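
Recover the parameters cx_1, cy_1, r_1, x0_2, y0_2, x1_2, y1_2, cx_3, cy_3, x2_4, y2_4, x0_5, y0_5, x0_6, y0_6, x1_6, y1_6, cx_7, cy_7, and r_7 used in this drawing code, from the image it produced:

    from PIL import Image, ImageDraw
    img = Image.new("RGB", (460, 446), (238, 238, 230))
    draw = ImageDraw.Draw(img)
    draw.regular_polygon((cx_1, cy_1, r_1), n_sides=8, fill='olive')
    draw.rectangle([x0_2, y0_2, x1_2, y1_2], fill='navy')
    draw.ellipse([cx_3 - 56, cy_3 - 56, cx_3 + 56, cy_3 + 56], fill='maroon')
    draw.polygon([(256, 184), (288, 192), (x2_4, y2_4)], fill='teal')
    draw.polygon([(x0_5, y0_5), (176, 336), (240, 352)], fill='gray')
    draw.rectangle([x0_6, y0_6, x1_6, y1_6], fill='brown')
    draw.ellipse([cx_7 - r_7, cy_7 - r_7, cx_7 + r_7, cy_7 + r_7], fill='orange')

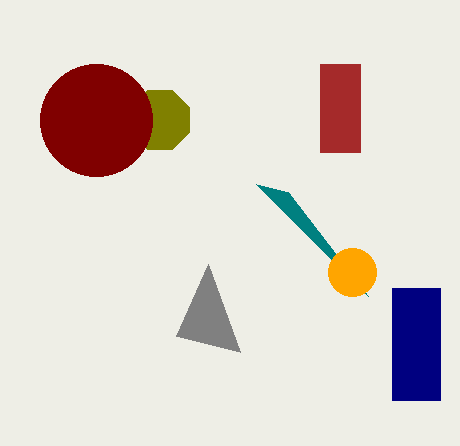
cx_1 = 160
cy_1 = 120
r_1 = 32
x0_2 = 392
y0_2 = 288
x1_2 = 440
y1_2 = 400
cx_3 = 96
cy_3 = 120
x2_4 = 368
y2_4 = 296
x0_5 = 208
y0_5 = 264
x0_6 = 320
y0_6 = 64
x1_6 = 360
y1_6 = 152
cx_7 = 352
cy_7 = 272
r_7 = 24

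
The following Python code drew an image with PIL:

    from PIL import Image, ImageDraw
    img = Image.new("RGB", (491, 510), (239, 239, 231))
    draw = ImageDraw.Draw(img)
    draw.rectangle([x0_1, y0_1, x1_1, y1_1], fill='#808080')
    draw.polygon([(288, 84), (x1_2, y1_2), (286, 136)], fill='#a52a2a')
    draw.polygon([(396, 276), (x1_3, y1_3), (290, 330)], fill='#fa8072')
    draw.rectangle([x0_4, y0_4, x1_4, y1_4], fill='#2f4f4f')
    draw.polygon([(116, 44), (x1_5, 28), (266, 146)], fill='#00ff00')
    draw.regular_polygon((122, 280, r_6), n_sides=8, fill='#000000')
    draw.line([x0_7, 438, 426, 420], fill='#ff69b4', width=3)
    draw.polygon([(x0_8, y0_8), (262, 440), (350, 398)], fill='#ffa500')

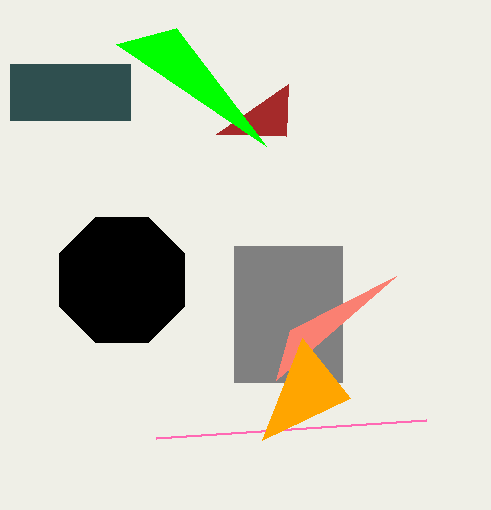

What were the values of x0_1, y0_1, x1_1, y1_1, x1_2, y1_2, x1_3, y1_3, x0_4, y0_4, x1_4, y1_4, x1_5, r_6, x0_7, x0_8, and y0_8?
x0_1 = 234
y0_1 = 246
x1_1 = 342
y1_1 = 382
x1_2 = 216
y1_2 = 134
x1_3 = 276
y1_3 = 380
x0_4 = 10
y0_4 = 64
x1_4 = 130
y1_4 = 120
x1_5 = 176
r_6 = 68
x0_7 = 156
x0_8 = 302
y0_8 = 338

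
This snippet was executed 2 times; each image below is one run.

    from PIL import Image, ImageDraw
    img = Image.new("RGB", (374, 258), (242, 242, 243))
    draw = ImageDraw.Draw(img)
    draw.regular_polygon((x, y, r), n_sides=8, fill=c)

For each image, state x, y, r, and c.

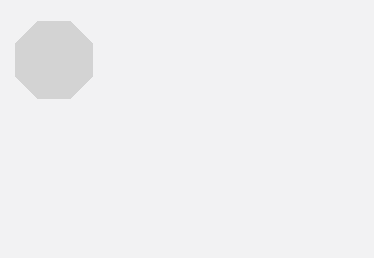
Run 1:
x = 54
y = 60
r = 42
c = 'lightgray'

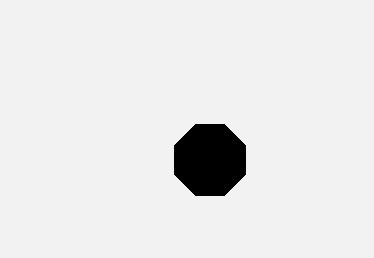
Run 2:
x = 210, y = 160, r = 38, c = 'black'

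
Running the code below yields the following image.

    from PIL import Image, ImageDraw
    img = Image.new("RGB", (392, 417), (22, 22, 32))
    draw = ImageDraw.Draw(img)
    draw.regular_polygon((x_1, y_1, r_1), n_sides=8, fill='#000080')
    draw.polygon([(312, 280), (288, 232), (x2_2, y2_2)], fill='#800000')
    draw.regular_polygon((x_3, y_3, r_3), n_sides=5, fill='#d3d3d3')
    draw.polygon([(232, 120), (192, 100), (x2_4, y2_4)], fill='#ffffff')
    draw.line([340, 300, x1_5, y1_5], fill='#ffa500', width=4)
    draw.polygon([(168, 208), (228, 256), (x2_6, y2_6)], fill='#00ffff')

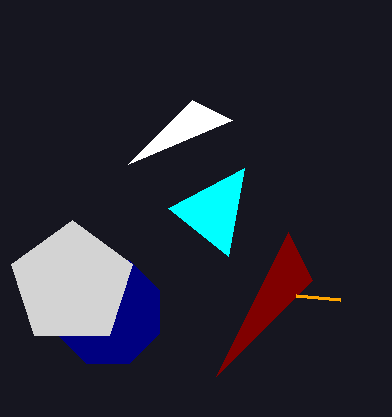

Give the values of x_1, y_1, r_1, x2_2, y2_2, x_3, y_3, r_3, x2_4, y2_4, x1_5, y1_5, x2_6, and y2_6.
x_1 = 108
y_1 = 312
r_1 = 56
x2_2 = 216
y2_2 = 376
x_3 = 72
y_3 = 284
r_3 = 64
x2_4 = 128
y2_4 = 164
x1_5 = 296
y1_5 = 296
x2_6 = 244
y2_6 = 168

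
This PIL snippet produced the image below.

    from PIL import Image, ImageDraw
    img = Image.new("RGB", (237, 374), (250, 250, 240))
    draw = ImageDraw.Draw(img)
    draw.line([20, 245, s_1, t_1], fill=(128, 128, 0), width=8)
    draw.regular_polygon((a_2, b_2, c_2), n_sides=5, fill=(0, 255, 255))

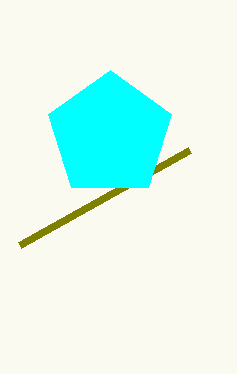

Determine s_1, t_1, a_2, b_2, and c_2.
s_1 = 190; t_1 = 150; a_2 = 110; b_2 = 135; c_2 = 65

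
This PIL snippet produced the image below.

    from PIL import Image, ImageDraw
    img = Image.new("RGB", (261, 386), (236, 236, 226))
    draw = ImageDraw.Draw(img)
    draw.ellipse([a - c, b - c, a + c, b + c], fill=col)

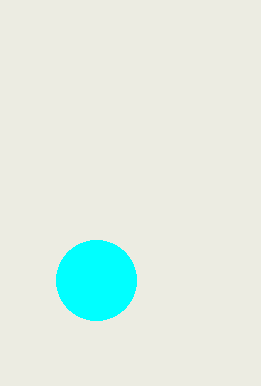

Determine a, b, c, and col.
a = 96, b = 280, c = 40, col = 'cyan'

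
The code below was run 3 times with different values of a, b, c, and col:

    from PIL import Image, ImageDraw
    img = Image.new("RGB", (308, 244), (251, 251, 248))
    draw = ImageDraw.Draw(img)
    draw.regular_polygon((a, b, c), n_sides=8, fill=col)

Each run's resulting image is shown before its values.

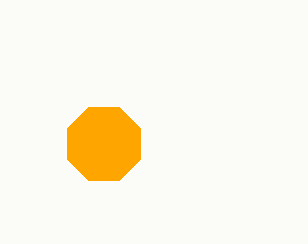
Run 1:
a = 104, b = 144, c = 40, col = 'orange'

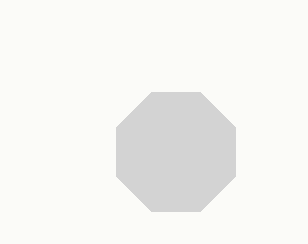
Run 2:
a = 176
b = 152
c = 64
col = 'lightgray'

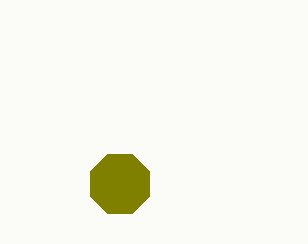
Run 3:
a = 120; b = 184; c = 32; col = 'olive'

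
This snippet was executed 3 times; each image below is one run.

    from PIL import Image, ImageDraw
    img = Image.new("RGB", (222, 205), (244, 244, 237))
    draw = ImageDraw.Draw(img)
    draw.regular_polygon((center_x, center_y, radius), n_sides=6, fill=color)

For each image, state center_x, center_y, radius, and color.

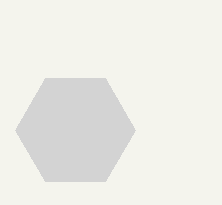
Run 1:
center_x = 75; center_y = 130; radius = 60; color = 'lightgray'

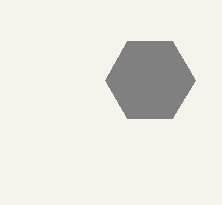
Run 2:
center_x = 150, center_y = 80, radius = 45, color = 'gray'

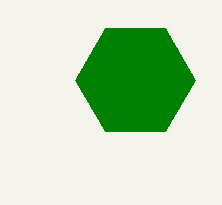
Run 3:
center_x = 135, center_y = 80, radius = 60, color = 'green'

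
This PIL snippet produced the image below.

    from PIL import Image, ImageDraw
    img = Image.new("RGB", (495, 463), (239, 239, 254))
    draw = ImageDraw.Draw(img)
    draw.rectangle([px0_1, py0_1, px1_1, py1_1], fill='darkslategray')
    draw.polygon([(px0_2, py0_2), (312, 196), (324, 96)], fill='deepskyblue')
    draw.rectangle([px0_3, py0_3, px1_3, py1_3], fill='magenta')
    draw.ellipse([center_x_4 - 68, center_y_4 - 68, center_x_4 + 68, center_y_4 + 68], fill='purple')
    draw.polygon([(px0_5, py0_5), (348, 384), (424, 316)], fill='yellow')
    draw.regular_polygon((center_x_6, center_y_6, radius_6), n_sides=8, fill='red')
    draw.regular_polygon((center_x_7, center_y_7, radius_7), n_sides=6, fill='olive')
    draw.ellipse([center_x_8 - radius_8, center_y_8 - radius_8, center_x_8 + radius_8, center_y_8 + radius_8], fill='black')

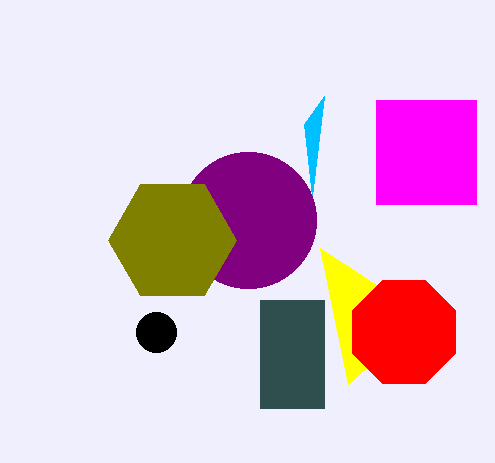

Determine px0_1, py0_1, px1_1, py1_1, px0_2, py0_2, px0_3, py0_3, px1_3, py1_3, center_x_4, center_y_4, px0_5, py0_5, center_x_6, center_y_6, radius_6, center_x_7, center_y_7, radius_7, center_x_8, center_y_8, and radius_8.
px0_1 = 260; py0_1 = 300; px1_1 = 324; py1_1 = 408; px0_2 = 304; py0_2 = 124; px0_3 = 376; py0_3 = 100; px1_3 = 476; py1_3 = 204; center_x_4 = 248; center_y_4 = 220; px0_5 = 320; py0_5 = 248; center_x_6 = 404; center_y_6 = 332; radius_6 = 56; center_x_7 = 172; center_y_7 = 240; radius_7 = 64; center_x_8 = 156; center_y_8 = 332; radius_8 = 20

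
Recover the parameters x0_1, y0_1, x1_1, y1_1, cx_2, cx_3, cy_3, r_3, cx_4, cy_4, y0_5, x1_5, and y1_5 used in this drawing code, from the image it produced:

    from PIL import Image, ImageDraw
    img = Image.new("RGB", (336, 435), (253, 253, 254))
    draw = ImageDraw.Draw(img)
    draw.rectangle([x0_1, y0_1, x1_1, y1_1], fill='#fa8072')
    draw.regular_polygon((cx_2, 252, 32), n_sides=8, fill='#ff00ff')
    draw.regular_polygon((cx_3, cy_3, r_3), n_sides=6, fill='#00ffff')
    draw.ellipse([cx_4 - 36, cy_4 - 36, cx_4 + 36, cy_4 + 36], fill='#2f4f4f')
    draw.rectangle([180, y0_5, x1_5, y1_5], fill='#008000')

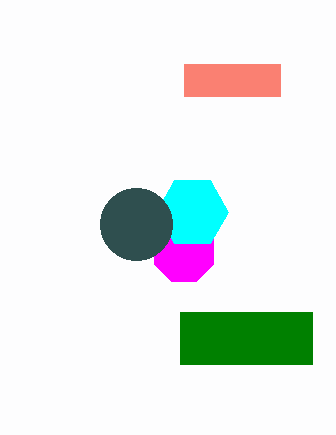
x0_1 = 184; y0_1 = 64; x1_1 = 280; y1_1 = 96; cx_2 = 184; cx_3 = 192; cy_3 = 212; r_3 = 36; cx_4 = 136; cy_4 = 224; y0_5 = 312; x1_5 = 312; y1_5 = 364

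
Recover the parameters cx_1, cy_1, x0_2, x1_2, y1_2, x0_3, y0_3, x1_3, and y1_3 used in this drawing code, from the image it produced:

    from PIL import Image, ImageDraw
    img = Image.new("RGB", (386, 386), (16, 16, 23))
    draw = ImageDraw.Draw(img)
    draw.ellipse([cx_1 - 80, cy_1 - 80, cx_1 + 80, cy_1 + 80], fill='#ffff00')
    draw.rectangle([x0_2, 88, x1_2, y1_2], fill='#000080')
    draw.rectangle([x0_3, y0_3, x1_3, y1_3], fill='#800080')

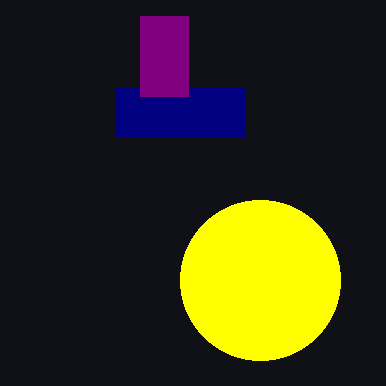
cx_1 = 260; cy_1 = 280; x0_2 = 116; x1_2 = 244; y1_2 = 136; x0_3 = 140; y0_3 = 16; x1_3 = 188; y1_3 = 96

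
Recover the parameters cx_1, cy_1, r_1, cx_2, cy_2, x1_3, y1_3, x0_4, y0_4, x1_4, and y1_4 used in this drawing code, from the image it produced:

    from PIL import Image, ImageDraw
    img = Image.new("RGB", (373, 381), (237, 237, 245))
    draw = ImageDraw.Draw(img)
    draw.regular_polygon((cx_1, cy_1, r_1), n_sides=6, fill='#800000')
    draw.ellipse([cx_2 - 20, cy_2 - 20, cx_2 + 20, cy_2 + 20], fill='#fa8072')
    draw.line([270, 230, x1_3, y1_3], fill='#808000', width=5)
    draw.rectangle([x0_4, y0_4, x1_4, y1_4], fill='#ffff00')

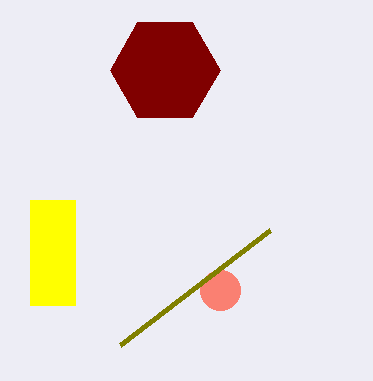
cx_1 = 165; cy_1 = 70; r_1 = 55; cx_2 = 220; cy_2 = 290; x1_3 = 120; y1_3 = 345; x0_4 = 30; y0_4 = 200; x1_4 = 75; y1_4 = 305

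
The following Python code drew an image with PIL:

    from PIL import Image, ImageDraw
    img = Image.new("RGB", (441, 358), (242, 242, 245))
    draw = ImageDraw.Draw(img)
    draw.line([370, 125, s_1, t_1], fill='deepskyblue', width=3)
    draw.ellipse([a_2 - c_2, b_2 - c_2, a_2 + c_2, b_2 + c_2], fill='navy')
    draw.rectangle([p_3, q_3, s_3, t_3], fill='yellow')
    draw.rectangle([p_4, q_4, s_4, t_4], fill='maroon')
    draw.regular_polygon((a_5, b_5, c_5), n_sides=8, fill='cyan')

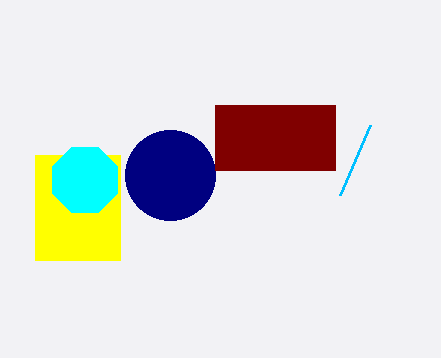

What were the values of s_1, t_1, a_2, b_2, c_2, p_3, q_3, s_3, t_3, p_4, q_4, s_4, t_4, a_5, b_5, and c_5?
s_1 = 340; t_1 = 195; a_2 = 170; b_2 = 175; c_2 = 45; p_3 = 35; q_3 = 155; s_3 = 120; t_3 = 260; p_4 = 215; q_4 = 105; s_4 = 335; t_4 = 170; a_5 = 85; b_5 = 180; c_5 = 35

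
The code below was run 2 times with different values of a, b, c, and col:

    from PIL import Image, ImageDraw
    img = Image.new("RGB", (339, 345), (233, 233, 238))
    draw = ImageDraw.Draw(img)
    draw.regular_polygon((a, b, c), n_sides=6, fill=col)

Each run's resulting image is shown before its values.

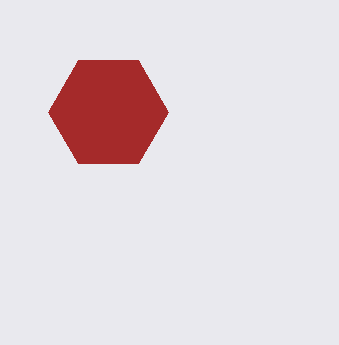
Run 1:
a = 108
b = 112
c = 60
col = 'brown'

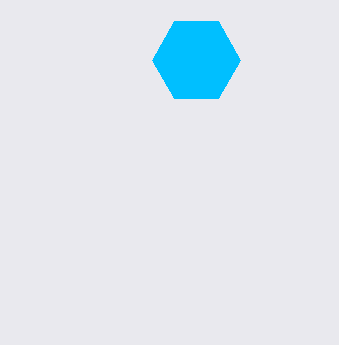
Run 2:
a = 196
b = 60
c = 44
col = 'deepskyblue'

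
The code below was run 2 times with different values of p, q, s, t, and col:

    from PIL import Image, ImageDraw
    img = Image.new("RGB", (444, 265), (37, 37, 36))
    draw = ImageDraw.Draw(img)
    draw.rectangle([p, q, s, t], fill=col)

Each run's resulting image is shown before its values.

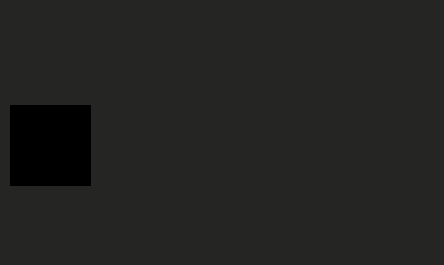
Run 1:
p = 10, q = 105, s = 90, t = 185, col = 'black'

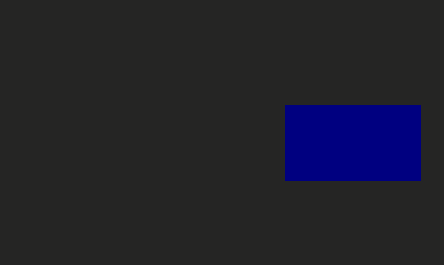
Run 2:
p = 285
q = 105
s = 420
t = 180
col = 'navy'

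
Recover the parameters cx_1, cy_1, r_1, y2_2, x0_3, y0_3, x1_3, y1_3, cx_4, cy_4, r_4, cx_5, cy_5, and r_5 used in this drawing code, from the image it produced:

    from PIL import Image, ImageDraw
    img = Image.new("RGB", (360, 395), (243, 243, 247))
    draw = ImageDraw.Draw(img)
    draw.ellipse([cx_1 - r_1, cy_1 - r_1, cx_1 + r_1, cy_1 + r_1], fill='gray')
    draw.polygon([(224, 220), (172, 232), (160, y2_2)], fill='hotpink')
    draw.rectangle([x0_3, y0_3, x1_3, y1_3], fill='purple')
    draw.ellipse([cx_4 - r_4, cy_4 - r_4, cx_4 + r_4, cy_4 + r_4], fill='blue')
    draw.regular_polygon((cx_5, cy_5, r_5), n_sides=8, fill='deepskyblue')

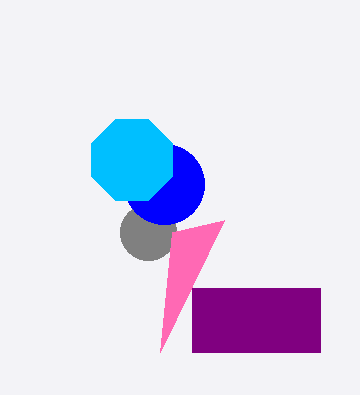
cx_1 = 148; cy_1 = 232; r_1 = 28; y2_2 = 352; x0_3 = 192; y0_3 = 288; x1_3 = 320; y1_3 = 352; cx_4 = 164; cy_4 = 184; r_4 = 40; cx_5 = 132; cy_5 = 160; r_5 = 44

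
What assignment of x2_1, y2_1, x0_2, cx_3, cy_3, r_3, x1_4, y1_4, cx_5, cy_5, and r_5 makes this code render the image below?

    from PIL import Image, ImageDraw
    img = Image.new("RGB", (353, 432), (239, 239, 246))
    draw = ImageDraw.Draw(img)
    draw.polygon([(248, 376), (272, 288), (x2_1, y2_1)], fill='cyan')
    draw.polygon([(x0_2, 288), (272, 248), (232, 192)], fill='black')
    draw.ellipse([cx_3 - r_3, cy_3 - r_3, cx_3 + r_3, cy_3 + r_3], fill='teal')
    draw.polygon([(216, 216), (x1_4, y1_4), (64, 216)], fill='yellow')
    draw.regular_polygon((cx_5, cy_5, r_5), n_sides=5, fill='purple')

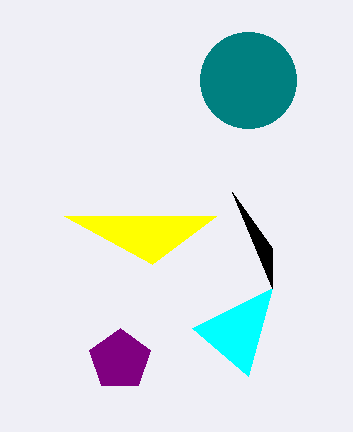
x2_1 = 192; y2_1 = 328; x0_2 = 272; cx_3 = 248; cy_3 = 80; r_3 = 48; x1_4 = 152; y1_4 = 264; cx_5 = 120; cy_5 = 360; r_5 = 32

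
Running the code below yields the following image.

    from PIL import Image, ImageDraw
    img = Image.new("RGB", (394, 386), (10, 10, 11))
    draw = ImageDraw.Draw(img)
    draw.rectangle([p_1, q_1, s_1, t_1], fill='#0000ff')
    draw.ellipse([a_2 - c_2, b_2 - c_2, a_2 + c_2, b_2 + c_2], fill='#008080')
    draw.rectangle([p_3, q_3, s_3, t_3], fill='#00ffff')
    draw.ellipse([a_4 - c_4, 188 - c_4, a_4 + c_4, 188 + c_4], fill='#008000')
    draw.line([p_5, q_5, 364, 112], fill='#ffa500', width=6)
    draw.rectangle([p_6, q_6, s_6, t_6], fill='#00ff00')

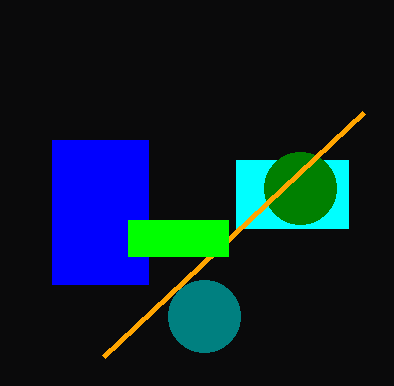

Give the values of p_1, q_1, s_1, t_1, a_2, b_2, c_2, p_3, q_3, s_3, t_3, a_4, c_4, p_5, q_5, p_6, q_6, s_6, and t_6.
p_1 = 52
q_1 = 140
s_1 = 148
t_1 = 284
a_2 = 204
b_2 = 316
c_2 = 36
p_3 = 236
q_3 = 160
s_3 = 348
t_3 = 228
a_4 = 300
c_4 = 36
p_5 = 104
q_5 = 356
p_6 = 128
q_6 = 220
s_6 = 228
t_6 = 256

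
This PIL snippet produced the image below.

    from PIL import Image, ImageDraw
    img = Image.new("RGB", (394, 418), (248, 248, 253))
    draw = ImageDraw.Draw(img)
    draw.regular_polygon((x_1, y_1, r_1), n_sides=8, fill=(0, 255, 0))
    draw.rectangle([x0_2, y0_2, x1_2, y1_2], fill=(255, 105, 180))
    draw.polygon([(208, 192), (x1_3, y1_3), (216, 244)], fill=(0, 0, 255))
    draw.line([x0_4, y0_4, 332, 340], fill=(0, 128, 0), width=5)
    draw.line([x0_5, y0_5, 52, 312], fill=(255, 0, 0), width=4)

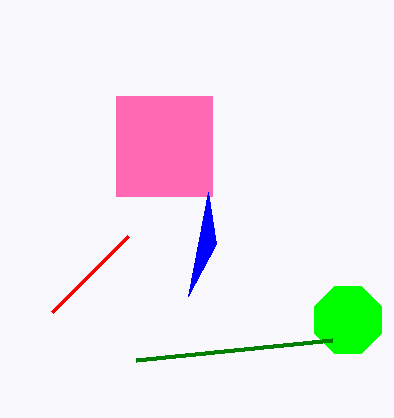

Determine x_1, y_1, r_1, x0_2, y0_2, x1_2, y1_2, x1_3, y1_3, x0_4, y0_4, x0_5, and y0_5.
x_1 = 348
y_1 = 320
r_1 = 36
x0_2 = 116
y0_2 = 96
x1_2 = 212
y1_2 = 196
x1_3 = 188
y1_3 = 296
x0_4 = 136
y0_4 = 360
x0_5 = 128
y0_5 = 236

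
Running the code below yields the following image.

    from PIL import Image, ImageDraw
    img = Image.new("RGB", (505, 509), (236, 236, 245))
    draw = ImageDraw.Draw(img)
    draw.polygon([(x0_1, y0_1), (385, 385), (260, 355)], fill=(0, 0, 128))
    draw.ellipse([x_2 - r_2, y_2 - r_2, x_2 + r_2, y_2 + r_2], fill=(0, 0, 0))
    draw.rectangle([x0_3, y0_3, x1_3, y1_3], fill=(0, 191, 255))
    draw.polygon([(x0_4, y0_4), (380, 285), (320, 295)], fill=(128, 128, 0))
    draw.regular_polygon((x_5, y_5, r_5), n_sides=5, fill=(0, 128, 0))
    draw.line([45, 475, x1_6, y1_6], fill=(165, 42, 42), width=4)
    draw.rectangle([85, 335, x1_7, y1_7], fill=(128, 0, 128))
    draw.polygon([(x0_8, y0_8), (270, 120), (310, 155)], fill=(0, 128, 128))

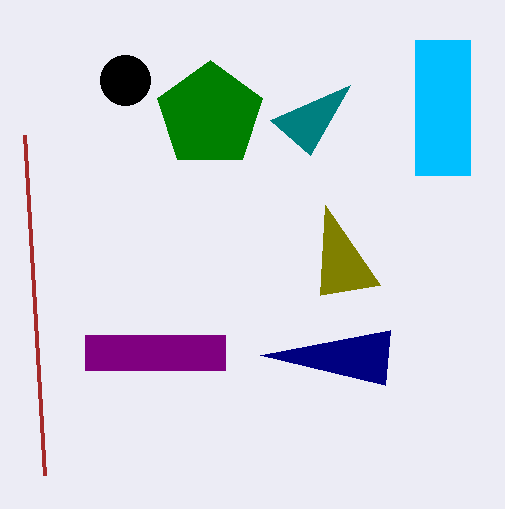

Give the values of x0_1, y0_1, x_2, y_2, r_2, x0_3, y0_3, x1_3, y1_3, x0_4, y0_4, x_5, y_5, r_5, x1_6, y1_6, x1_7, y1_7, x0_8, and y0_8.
x0_1 = 390
y0_1 = 330
x_2 = 125
y_2 = 80
r_2 = 25
x0_3 = 415
y0_3 = 40
x1_3 = 470
y1_3 = 175
x0_4 = 325
y0_4 = 205
x_5 = 210
y_5 = 115
r_5 = 55
x1_6 = 25
y1_6 = 135
x1_7 = 225
y1_7 = 370
x0_8 = 350
y0_8 = 85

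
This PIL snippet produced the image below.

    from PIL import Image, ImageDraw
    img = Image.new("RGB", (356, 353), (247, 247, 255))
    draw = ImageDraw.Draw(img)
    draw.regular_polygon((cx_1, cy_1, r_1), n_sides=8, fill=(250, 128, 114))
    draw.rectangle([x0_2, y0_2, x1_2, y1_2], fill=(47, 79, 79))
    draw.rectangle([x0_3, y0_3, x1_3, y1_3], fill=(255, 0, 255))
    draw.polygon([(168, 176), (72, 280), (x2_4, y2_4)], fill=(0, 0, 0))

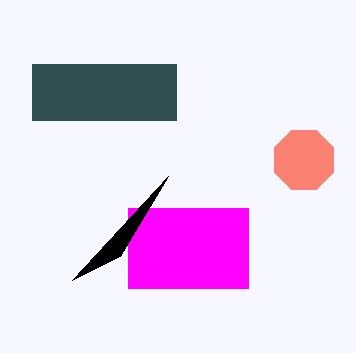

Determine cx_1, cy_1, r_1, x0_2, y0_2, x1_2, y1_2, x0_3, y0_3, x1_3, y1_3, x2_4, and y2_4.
cx_1 = 304
cy_1 = 160
r_1 = 32
x0_2 = 32
y0_2 = 64
x1_2 = 176
y1_2 = 120
x0_3 = 128
y0_3 = 208
x1_3 = 248
y1_3 = 288
x2_4 = 120
y2_4 = 256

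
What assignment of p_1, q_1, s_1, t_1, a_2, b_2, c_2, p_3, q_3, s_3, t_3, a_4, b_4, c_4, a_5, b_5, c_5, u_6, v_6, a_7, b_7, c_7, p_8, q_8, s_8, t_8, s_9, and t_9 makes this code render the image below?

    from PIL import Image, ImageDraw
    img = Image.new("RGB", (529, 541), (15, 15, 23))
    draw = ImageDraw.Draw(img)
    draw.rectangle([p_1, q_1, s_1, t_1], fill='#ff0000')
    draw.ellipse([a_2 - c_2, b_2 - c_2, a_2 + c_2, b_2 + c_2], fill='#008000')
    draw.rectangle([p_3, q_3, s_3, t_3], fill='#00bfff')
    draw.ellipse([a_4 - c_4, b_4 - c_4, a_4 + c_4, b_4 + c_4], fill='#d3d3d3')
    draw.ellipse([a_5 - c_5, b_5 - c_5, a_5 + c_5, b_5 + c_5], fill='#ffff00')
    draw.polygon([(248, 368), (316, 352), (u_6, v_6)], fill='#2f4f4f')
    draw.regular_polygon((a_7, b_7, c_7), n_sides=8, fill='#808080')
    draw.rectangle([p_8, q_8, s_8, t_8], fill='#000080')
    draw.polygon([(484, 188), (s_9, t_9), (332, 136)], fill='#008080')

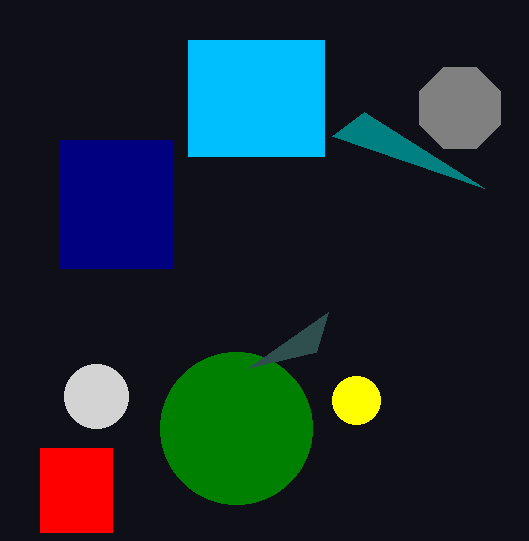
p_1 = 40, q_1 = 448, s_1 = 112, t_1 = 532, a_2 = 236, b_2 = 428, c_2 = 76, p_3 = 188, q_3 = 40, s_3 = 324, t_3 = 156, a_4 = 96, b_4 = 396, c_4 = 32, a_5 = 356, b_5 = 400, c_5 = 24, u_6 = 328, v_6 = 312, a_7 = 460, b_7 = 108, c_7 = 44, p_8 = 60, q_8 = 140, s_8 = 172, t_8 = 268, s_9 = 364, t_9 = 112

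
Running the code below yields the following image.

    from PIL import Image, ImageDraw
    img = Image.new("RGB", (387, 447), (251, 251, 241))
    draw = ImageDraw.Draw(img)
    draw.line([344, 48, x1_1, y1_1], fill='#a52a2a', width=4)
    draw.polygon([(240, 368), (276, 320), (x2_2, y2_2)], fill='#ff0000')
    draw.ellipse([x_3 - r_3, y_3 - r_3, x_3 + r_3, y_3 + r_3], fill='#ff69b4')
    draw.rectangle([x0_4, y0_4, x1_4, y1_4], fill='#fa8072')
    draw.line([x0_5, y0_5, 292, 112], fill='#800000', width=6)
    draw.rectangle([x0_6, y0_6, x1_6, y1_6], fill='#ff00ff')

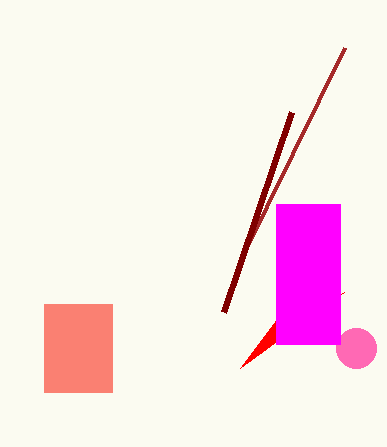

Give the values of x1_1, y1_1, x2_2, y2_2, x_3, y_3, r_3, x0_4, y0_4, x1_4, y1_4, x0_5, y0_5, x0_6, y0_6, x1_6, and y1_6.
x1_1 = 240
y1_1 = 260
x2_2 = 344
y2_2 = 292
x_3 = 356
y_3 = 348
r_3 = 20
x0_4 = 44
y0_4 = 304
x1_4 = 112
y1_4 = 392
x0_5 = 224
y0_5 = 312
x0_6 = 276
y0_6 = 204
x1_6 = 340
y1_6 = 344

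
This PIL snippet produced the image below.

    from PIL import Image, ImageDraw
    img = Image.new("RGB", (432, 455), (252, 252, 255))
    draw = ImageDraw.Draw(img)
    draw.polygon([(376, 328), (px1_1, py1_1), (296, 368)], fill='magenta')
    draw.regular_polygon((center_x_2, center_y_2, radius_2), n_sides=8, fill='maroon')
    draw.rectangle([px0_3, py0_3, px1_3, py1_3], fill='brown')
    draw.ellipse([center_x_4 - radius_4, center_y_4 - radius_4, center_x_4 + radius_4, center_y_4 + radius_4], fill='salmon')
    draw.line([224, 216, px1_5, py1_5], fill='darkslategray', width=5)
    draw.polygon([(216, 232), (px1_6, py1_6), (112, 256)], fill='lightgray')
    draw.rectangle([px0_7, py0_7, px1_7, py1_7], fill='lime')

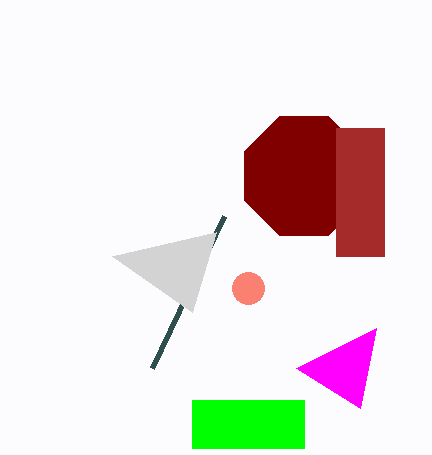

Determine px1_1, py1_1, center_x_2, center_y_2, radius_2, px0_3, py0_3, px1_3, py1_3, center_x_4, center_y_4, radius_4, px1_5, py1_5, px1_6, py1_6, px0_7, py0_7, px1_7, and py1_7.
px1_1 = 360, py1_1 = 408, center_x_2 = 304, center_y_2 = 176, radius_2 = 64, px0_3 = 336, py0_3 = 128, px1_3 = 384, py1_3 = 256, center_x_4 = 248, center_y_4 = 288, radius_4 = 16, px1_5 = 152, py1_5 = 368, px1_6 = 192, py1_6 = 312, px0_7 = 192, py0_7 = 400, px1_7 = 304, py1_7 = 448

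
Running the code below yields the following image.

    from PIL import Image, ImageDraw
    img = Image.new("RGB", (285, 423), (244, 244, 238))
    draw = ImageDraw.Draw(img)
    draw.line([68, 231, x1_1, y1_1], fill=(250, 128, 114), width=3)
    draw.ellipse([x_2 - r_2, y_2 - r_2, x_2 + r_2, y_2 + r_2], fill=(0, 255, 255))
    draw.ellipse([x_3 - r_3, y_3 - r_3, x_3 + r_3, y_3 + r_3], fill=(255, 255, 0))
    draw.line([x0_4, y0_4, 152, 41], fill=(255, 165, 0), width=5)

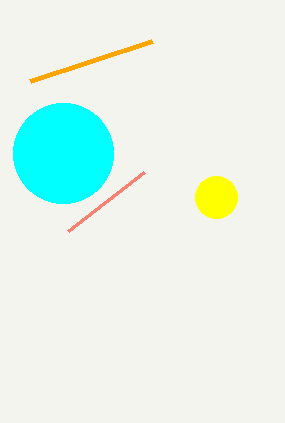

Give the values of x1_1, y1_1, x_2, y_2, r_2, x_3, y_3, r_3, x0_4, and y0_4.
x1_1 = 144, y1_1 = 172, x_2 = 63, y_2 = 153, r_2 = 50, x_3 = 216, y_3 = 197, r_3 = 21, x0_4 = 30, y0_4 = 81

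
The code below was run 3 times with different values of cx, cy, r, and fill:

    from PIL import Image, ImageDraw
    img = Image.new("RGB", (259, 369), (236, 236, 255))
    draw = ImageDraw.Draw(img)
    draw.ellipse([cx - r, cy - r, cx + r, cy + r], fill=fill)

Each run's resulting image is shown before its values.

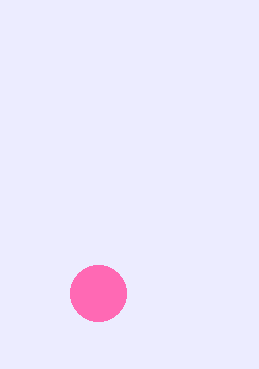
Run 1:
cx = 98, cy = 293, r = 28, fill = 'hotpink'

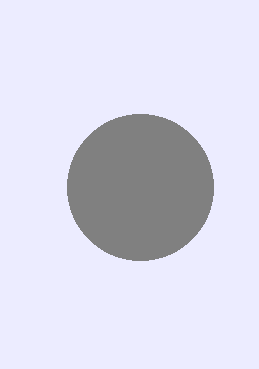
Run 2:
cx = 140
cy = 187
r = 73
fill = 'gray'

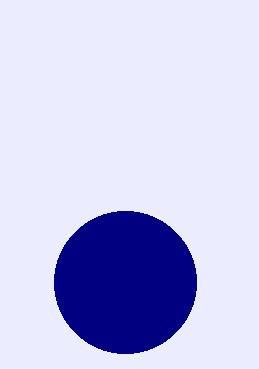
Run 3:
cx = 125; cy = 282; r = 71; fill = 'navy'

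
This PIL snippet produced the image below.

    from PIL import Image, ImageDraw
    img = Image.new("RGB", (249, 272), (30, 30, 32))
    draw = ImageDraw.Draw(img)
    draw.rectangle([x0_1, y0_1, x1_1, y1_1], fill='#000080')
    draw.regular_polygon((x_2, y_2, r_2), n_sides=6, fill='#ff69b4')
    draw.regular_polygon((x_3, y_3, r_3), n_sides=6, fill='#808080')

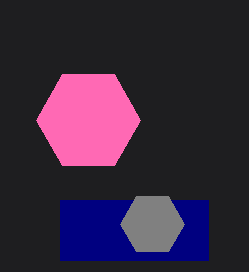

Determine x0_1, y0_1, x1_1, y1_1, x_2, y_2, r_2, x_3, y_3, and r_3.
x0_1 = 60, y0_1 = 200, x1_1 = 208, y1_1 = 260, x_2 = 88, y_2 = 120, r_2 = 52, x_3 = 152, y_3 = 224, r_3 = 32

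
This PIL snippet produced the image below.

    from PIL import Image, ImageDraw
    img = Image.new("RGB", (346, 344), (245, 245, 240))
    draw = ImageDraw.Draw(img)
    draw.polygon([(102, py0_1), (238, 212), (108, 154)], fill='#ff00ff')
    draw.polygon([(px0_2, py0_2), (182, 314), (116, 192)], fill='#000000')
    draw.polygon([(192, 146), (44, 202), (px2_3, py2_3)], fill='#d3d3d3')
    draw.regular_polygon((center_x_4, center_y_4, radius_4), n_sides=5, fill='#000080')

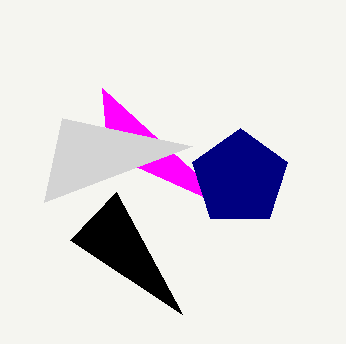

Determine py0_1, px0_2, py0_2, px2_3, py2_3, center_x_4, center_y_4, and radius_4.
py0_1 = 88
px0_2 = 70
py0_2 = 240
px2_3 = 62
py2_3 = 118
center_x_4 = 240
center_y_4 = 178
radius_4 = 50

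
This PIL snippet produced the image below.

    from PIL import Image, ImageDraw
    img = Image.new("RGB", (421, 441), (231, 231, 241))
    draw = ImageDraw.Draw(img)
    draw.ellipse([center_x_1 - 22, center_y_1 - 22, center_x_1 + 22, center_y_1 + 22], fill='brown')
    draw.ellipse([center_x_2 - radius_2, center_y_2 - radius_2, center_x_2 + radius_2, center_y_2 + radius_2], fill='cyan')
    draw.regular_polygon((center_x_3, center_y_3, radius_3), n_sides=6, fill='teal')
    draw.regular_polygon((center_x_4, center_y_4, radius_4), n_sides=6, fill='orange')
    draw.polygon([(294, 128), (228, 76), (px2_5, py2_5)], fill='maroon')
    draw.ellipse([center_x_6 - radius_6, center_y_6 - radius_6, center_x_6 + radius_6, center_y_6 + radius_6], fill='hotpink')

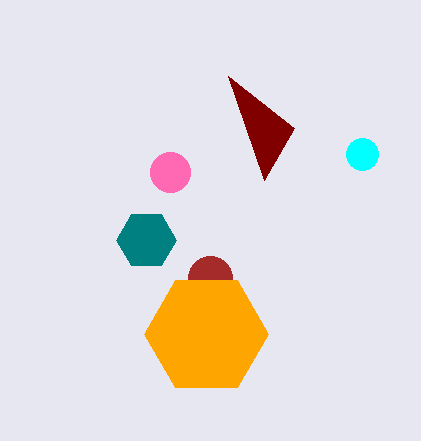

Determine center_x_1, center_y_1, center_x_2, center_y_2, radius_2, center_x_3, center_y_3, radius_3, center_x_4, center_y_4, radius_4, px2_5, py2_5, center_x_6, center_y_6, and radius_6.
center_x_1 = 210; center_y_1 = 278; center_x_2 = 362; center_y_2 = 154; radius_2 = 16; center_x_3 = 146; center_y_3 = 240; radius_3 = 30; center_x_4 = 206; center_y_4 = 334; radius_4 = 62; px2_5 = 264; py2_5 = 180; center_x_6 = 170; center_y_6 = 172; radius_6 = 20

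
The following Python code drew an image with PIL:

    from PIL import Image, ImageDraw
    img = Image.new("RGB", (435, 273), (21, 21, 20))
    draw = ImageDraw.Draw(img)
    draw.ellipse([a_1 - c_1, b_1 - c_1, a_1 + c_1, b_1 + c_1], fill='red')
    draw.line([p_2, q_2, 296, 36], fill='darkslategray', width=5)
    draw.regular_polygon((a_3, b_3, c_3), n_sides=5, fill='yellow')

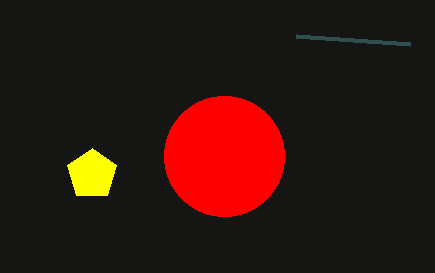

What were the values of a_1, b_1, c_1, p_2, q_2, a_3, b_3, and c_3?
a_1 = 224; b_1 = 156; c_1 = 60; p_2 = 410; q_2 = 44; a_3 = 92; b_3 = 174; c_3 = 26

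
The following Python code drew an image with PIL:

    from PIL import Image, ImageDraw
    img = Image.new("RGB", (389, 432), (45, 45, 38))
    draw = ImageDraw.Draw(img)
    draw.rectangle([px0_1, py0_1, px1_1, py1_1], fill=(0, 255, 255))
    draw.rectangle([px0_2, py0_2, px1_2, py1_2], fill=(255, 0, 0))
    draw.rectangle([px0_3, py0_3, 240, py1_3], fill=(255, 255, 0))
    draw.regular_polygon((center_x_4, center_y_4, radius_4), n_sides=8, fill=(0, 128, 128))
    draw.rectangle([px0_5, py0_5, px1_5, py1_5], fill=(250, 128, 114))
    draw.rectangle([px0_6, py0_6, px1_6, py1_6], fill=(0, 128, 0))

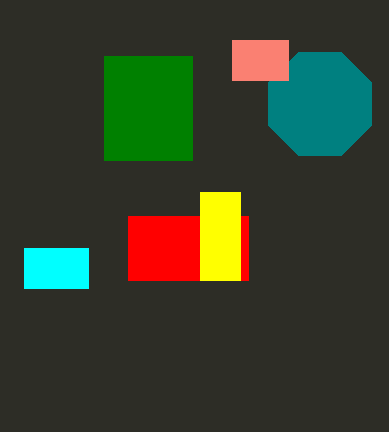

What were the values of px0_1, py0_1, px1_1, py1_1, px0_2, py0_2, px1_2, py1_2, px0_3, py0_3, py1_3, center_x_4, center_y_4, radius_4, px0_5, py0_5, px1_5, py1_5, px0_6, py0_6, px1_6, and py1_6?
px0_1 = 24
py0_1 = 248
px1_1 = 88
py1_1 = 288
px0_2 = 128
py0_2 = 216
px1_2 = 248
py1_2 = 280
px0_3 = 200
py0_3 = 192
py1_3 = 280
center_x_4 = 320
center_y_4 = 104
radius_4 = 56
px0_5 = 232
py0_5 = 40
px1_5 = 288
py1_5 = 80
px0_6 = 104
py0_6 = 56
px1_6 = 192
py1_6 = 160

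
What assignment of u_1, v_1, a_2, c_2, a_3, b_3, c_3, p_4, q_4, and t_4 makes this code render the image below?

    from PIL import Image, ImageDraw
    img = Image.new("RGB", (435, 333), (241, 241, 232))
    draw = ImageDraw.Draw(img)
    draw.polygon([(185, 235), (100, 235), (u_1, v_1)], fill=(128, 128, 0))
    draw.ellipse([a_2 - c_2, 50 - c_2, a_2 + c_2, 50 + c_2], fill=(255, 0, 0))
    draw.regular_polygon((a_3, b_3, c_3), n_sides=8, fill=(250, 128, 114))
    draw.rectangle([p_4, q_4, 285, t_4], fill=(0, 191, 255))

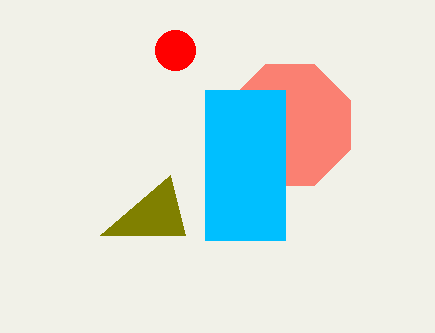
u_1 = 170, v_1 = 175, a_2 = 175, c_2 = 20, a_3 = 290, b_3 = 125, c_3 = 65, p_4 = 205, q_4 = 90, t_4 = 240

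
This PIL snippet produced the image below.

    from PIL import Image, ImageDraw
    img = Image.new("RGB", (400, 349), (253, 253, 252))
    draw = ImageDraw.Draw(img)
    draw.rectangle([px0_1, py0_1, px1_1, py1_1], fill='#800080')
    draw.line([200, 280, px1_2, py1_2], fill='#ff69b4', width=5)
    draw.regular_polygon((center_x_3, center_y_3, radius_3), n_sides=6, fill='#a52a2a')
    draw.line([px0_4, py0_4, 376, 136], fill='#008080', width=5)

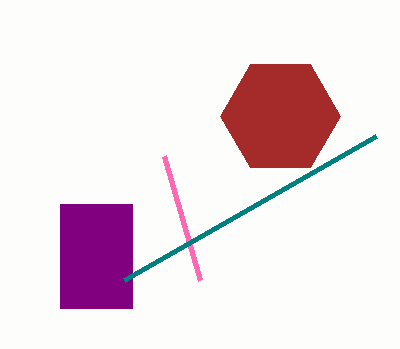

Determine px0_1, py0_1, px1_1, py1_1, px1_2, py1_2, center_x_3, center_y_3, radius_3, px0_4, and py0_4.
px0_1 = 60; py0_1 = 204; px1_1 = 132; py1_1 = 308; px1_2 = 164; py1_2 = 156; center_x_3 = 280; center_y_3 = 116; radius_3 = 60; px0_4 = 124; py0_4 = 280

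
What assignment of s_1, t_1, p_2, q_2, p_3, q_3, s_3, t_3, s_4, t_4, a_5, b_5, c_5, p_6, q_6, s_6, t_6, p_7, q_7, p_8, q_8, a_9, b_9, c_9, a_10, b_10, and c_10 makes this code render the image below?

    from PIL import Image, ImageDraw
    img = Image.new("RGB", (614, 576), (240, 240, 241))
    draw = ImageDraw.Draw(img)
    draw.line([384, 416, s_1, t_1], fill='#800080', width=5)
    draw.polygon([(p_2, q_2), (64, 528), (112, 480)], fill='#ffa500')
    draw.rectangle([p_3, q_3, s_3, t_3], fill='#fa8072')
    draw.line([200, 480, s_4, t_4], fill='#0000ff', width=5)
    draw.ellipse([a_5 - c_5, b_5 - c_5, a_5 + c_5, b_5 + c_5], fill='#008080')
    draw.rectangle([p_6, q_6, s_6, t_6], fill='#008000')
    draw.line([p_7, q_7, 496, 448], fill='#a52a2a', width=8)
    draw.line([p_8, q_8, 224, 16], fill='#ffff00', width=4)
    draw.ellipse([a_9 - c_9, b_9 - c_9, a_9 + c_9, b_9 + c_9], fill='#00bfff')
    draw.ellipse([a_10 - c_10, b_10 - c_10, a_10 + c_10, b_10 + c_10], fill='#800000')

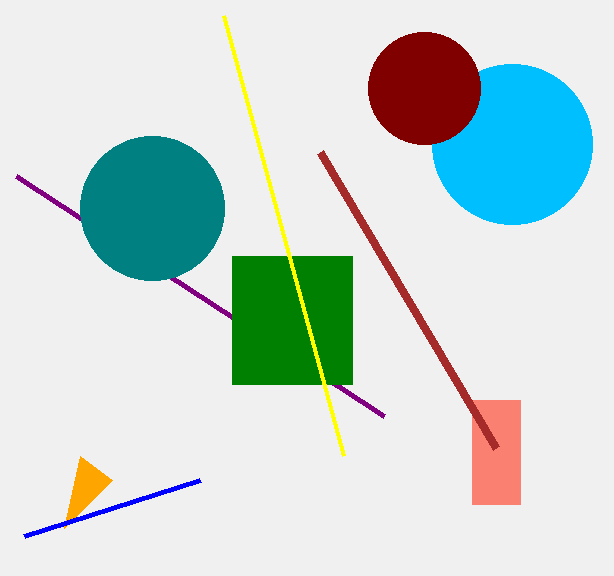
s_1 = 16; t_1 = 176; p_2 = 80; q_2 = 456; p_3 = 472; q_3 = 400; s_3 = 520; t_3 = 504; s_4 = 24; t_4 = 536; a_5 = 152; b_5 = 208; c_5 = 72; p_6 = 232; q_6 = 256; s_6 = 352; t_6 = 384; p_7 = 320; q_7 = 152; p_8 = 344; q_8 = 456; a_9 = 512; b_9 = 144; c_9 = 80; a_10 = 424; b_10 = 88; c_10 = 56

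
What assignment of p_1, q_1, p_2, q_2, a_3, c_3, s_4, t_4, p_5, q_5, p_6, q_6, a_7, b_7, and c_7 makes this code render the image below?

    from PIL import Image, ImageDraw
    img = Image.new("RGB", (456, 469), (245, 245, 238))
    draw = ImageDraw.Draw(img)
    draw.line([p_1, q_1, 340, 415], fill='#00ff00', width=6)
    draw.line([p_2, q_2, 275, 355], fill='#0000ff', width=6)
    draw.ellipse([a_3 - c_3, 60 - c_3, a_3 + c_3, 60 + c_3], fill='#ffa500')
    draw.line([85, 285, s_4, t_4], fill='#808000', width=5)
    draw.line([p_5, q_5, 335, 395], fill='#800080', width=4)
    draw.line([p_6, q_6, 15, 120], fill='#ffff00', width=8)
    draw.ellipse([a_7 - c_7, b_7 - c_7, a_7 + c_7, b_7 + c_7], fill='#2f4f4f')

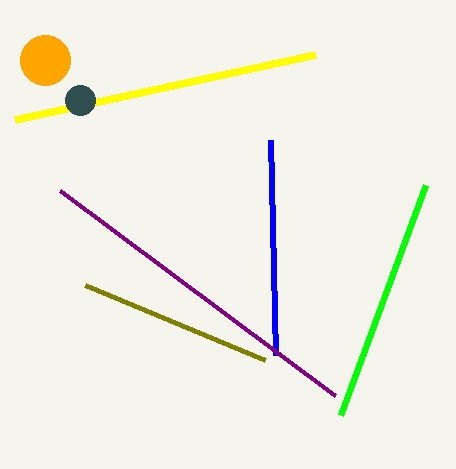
p_1 = 425
q_1 = 185
p_2 = 270
q_2 = 140
a_3 = 45
c_3 = 25
s_4 = 265
t_4 = 360
p_5 = 60
q_5 = 190
p_6 = 315
q_6 = 55
a_7 = 80
b_7 = 100
c_7 = 15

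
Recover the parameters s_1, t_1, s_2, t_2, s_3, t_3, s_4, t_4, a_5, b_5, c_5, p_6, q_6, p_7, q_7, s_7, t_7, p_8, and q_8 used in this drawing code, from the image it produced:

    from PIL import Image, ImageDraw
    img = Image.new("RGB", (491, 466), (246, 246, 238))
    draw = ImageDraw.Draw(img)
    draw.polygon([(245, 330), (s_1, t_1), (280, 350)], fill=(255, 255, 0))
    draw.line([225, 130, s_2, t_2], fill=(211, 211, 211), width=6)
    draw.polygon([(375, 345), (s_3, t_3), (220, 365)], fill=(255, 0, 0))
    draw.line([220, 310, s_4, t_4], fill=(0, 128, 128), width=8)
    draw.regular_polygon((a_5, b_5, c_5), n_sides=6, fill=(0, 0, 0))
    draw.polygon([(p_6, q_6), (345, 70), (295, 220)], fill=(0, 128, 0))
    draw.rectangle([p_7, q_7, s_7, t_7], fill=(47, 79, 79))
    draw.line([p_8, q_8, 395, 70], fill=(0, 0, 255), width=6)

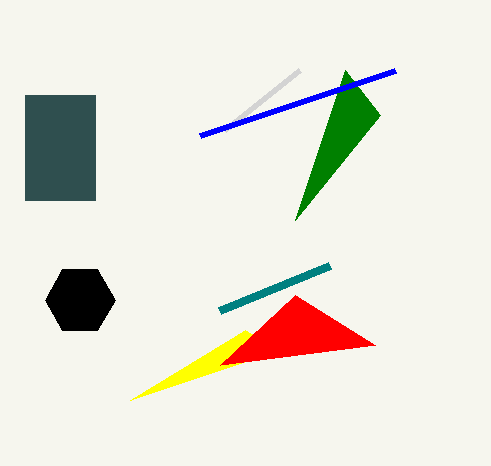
s_1 = 130
t_1 = 400
s_2 = 300
t_2 = 70
s_3 = 295
t_3 = 295
s_4 = 330
t_4 = 265
a_5 = 80
b_5 = 300
c_5 = 35
p_6 = 380
q_6 = 115
p_7 = 25
q_7 = 95
s_7 = 95
t_7 = 200
p_8 = 200
q_8 = 135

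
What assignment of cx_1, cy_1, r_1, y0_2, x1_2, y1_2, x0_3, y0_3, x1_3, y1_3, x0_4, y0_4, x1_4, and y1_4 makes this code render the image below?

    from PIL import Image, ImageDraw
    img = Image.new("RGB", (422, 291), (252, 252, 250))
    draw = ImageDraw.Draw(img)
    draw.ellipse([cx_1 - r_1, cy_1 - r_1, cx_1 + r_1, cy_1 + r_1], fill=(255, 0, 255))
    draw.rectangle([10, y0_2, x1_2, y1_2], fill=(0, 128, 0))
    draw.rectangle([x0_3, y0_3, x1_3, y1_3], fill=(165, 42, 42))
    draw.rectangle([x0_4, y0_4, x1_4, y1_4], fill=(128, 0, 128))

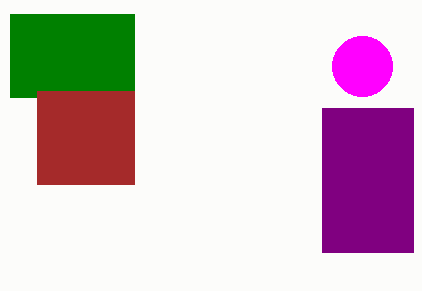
cx_1 = 362
cy_1 = 66
r_1 = 30
y0_2 = 14
x1_2 = 134
y1_2 = 97
x0_3 = 37
y0_3 = 91
x1_3 = 134
y1_3 = 184
x0_4 = 322
y0_4 = 108
x1_4 = 413
y1_4 = 252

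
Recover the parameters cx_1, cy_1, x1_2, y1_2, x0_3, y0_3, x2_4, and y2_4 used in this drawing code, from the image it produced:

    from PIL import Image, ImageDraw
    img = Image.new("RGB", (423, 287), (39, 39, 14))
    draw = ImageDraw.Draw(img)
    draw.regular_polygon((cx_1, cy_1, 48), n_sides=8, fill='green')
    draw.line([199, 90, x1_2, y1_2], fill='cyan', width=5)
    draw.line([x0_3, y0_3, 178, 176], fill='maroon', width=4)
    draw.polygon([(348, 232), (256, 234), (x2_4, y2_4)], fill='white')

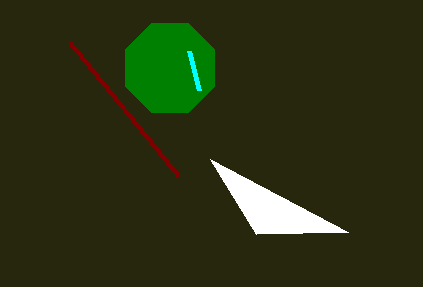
cx_1 = 170, cy_1 = 68, x1_2 = 189, y1_2 = 51, x0_3 = 69, y0_3 = 42, x2_4 = 210, y2_4 = 159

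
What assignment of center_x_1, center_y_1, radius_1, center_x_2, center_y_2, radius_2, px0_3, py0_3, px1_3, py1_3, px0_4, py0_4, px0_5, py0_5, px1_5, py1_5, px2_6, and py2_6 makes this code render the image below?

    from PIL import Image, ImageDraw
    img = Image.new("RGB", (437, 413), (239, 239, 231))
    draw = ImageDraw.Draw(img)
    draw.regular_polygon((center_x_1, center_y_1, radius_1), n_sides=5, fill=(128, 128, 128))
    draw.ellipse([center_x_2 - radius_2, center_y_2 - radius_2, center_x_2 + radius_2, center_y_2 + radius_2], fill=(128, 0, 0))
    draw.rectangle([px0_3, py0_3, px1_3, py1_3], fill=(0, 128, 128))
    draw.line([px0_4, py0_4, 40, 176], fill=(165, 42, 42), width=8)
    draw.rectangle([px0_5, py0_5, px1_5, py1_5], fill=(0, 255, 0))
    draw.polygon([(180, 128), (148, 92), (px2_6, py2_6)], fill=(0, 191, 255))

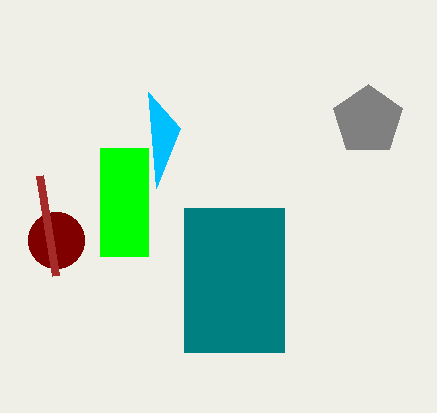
center_x_1 = 368, center_y_1 = 120, radius_1 = 36, center_x_2 = 56, center_y_2 = 240, radius_2 = 28, px0_3 = 184, py0_3 = 208, px1_3 = 284, py1_3 = 352, px0_4 = 56, py0_4 = 276, px0_5 = 100, py0_5 = 148, px1_5 = 148, py1_5 = 256, px2_6 = 156, py2_6 = 188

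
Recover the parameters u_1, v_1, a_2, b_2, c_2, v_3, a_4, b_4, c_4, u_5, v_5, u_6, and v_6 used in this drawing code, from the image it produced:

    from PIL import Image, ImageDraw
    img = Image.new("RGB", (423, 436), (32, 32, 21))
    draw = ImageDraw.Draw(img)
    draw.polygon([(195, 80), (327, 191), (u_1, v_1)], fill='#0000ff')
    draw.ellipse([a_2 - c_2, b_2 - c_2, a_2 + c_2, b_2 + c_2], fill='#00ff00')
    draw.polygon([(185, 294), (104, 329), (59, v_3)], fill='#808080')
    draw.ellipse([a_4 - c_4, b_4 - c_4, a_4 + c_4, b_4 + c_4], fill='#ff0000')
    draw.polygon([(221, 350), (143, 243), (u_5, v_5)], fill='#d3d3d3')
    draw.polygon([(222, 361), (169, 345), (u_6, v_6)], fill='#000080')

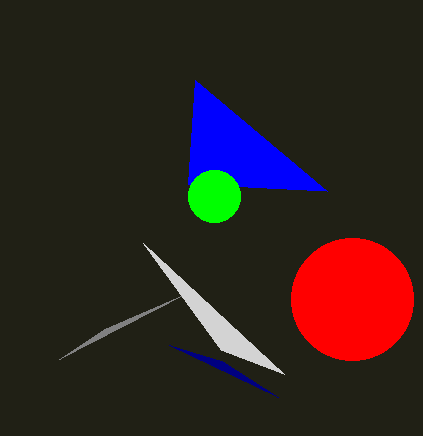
u_1 = 188, v_1 = 184, a_2 = 214, b_2 = 196, c_2 = 26, v_3 = 359, a_4 = 352, b_4 = 299, c_4 = 61, u_5 = 284, v_5 = 374, u_6 = 278, v_6 = 397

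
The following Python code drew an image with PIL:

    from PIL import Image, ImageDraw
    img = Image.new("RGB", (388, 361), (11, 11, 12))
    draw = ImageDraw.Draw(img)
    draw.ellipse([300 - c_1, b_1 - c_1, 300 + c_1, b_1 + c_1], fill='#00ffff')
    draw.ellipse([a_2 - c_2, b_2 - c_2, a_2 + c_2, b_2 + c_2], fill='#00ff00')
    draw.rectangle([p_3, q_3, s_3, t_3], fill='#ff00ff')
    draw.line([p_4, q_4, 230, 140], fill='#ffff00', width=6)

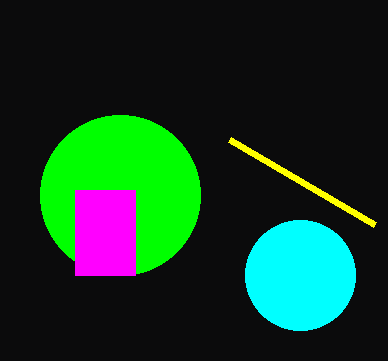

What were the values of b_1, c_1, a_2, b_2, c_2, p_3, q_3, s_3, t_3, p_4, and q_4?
b_1 = 275
c_1 = 55
a_2 = 120
b_2 = 195
c_2 = 80
p_3 = 75
q_3 = 190
s_3 = 135
t_3 = 275
p_4 = 375
q_4 = 225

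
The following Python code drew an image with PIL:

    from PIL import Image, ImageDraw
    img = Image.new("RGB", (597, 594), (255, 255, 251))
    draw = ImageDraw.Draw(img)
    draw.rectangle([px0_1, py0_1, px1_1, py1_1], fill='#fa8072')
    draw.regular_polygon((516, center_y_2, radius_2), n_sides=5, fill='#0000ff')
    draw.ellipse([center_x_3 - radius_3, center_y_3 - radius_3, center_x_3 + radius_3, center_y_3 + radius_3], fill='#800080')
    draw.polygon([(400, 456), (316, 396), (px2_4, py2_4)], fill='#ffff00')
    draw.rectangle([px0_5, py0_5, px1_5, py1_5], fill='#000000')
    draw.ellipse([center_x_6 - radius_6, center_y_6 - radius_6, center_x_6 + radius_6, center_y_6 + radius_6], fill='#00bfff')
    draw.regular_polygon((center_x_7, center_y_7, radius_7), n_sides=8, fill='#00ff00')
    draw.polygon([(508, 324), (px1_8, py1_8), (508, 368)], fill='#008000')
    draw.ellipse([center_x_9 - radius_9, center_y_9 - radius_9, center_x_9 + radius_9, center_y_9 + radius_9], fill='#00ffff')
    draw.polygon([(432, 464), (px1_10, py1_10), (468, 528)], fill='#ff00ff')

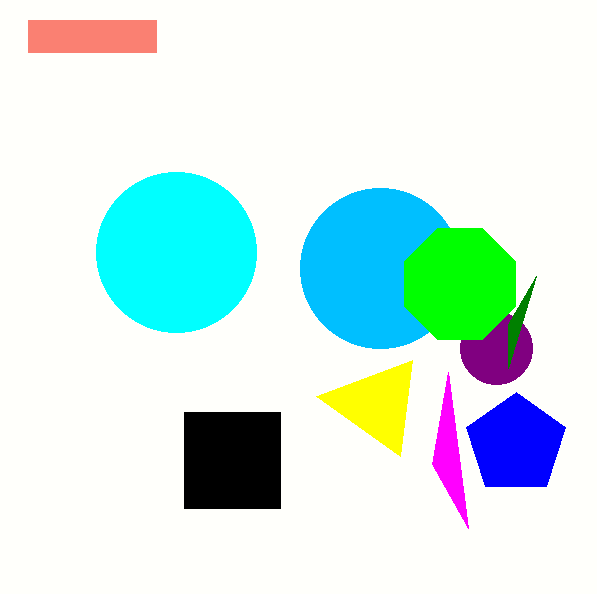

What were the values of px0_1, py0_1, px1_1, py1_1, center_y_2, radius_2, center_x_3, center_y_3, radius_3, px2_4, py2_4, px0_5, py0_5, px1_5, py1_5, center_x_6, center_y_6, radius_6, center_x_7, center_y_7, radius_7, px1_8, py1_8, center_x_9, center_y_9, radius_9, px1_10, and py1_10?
px0_1 = 28, py0_1 = 20, px1_1 = 156, py1_1 = 52, center_y_2 = 444, radius_2 = 52, center_x_3 = 496, center_y_3 = 348, radius_3 = 36, px2_4 = 412, py2_4 = 360, px0_5 = 184, py0_5 = 412, px1_5 = 280, py1_5 = 508, center_x_6 = 380, center_y_6 = 268, radius_6 = 80, center_x_7 = 460, center_y_7 = 284, radius_7 = 60, px1_8 = 536, py1_8 = 276, center_x_9 = 176, center_y_9 = 252, radius_9 = 80, px1_10 = 448, py1_10 = 372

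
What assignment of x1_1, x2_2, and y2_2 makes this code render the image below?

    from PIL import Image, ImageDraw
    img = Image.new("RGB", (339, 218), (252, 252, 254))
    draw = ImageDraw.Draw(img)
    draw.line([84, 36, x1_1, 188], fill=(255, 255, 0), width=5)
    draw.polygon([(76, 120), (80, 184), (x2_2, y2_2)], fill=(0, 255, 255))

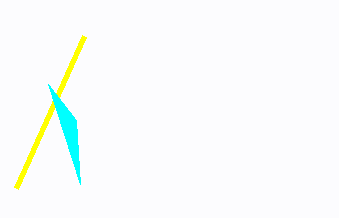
x1_1 = 16, x2_2 = 48, y2_2 = 84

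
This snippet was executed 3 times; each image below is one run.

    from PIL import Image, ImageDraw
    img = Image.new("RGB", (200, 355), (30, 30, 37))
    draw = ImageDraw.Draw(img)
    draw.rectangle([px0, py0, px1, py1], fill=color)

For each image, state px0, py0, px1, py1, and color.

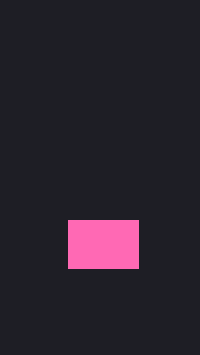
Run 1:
px0 = 68, py0 = 220, px1 = 138, py1 = 268, color = 'hotpink'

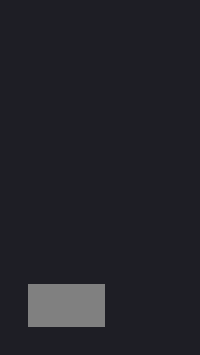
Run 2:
px0 = 28; py0 = 284; px1 = 104; py1 = 326; color = 'gray'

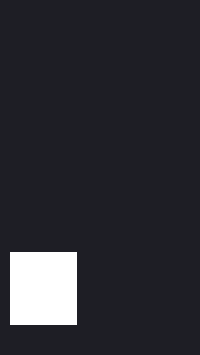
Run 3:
px0 = 10, py0 = 252, px1 = 76, py1 = 324, color = 'white'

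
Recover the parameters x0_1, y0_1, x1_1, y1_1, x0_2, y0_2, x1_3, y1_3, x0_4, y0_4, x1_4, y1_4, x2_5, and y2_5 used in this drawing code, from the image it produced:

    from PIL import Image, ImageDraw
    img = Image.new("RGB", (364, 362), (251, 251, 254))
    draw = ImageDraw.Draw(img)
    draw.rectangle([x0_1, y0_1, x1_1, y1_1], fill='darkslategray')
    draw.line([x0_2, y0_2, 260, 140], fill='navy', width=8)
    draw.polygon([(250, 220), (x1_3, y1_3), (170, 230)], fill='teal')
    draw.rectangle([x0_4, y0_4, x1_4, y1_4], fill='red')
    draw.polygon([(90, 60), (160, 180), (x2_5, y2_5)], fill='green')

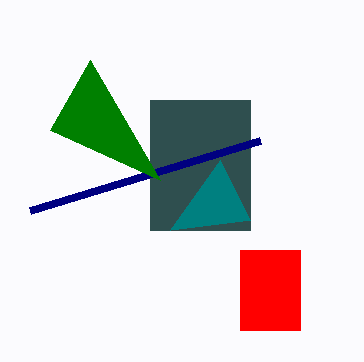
x0_1 = 150
y0_1 = 100
x1_1 = 250
y1_1 = 230
x0_2 = 30
y0_2 = 210
x1_3 = 220
y1_3 = 160
x0_4 = 240
y0_4 = 250
x1_4 = 300
y1_4 = 330
x2_5 = 50
y2_5 = 130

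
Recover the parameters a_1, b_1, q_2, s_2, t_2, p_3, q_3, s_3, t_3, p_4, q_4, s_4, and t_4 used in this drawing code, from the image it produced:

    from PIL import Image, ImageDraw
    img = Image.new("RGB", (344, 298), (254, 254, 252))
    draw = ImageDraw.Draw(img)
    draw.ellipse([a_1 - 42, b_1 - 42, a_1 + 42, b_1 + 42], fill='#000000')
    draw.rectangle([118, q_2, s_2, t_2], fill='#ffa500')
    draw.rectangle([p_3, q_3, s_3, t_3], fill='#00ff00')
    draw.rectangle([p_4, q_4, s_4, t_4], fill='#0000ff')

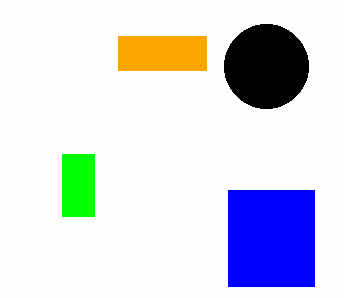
a_1 = 266, b_1 = 66, q_2 = 36, s_2 = 206, t_2 = 70, p_3 = 62, q_3 = 154, s_3 = 94, t_3 = 216, p_4 = 228, q_4 = 190, s_4 = 314, t_4 = 286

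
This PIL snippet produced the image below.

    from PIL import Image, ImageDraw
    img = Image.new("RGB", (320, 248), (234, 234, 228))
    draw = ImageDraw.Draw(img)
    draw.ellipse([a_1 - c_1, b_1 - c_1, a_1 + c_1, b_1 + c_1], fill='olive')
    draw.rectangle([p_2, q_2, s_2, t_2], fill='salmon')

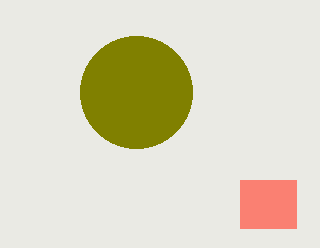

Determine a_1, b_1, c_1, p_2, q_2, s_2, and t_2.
a_1 = 136
b_1 = 92
c_1 = 56
p_2 = 240
q_2 = 180
s_2 = 296
t_2 = 228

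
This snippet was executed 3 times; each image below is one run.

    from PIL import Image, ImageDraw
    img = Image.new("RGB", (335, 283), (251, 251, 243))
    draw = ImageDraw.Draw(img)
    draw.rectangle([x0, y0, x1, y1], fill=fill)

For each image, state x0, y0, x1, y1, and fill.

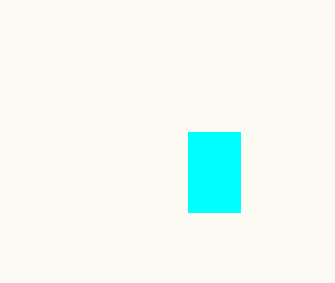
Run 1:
x0 = 188, y0 = 132, x1 = 240, y1 = 212, fill = 'cyan'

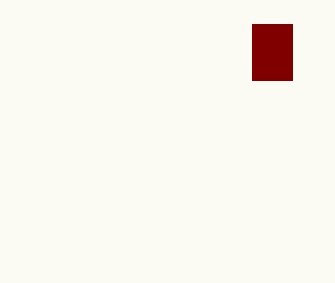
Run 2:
x0 = 252
y0 = 24
x1 = 292
y1 = 80
fill = 'maroon'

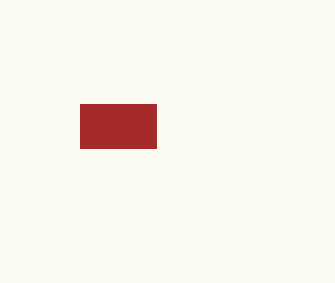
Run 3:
x0 = 80, y0 = 104, x1 = 156, y1 = 148, fill = 'brown'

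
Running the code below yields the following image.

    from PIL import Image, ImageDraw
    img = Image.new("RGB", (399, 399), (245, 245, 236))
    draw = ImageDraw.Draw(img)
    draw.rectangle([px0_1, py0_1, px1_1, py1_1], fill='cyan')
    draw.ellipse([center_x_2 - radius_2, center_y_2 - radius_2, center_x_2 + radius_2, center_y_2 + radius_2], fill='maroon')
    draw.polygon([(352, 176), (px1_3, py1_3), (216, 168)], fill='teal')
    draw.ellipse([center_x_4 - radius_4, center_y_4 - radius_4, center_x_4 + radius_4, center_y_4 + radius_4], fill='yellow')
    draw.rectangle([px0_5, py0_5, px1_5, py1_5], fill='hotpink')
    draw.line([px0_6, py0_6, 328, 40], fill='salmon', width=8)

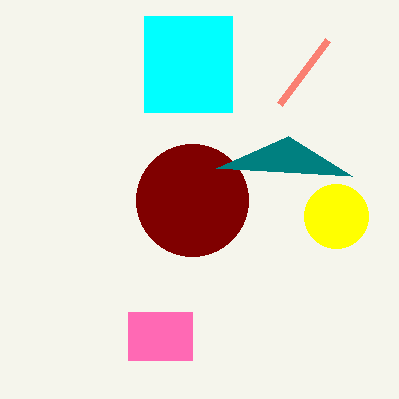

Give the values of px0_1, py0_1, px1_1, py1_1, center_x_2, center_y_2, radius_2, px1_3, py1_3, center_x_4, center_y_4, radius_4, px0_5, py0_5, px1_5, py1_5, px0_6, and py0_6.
px0_1 = 144; py0_1 = 16; px1_1 = 232; py1_1 = 112; center_x_2 = 192; center_y_2 = 200; radius_2 = 56; px1_3 = 288; py1_3 = 136; center_x_4 = 336; center_y_4 = 216; radius_4 = 32; px0_5 = 128; py0_5 = 312; px1_5 = 192; py1_5 = 360; px0_6 = 280; py0_6 = 104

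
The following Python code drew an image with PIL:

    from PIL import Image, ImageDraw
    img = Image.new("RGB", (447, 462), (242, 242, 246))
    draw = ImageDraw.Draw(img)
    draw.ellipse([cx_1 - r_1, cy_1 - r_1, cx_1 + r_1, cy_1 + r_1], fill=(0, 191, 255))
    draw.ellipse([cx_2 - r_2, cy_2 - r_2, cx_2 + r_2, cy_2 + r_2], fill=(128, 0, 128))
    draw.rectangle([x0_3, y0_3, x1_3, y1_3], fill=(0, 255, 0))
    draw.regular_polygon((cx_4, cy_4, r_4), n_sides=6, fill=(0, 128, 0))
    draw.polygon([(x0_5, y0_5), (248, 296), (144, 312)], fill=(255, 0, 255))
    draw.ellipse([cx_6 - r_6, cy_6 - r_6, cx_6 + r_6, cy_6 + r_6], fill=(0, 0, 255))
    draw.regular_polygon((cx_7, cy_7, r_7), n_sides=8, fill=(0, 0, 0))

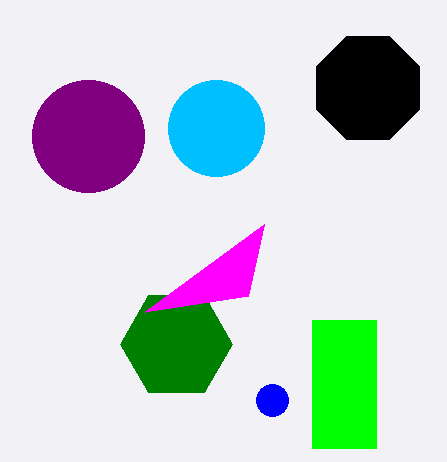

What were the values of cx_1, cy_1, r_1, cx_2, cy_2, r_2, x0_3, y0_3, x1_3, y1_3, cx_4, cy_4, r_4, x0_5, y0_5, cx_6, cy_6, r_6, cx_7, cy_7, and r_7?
cx_1 = 216
cy_1 = 128
r_1 = 48
cx_2 = 88
cy_2 = 136
r_2 = 56
x0_3 = 312
y0_3 = 320
x1_3 = 376
y1_3 = 448
cx_4 = 176
cy_4 = 344
r_4 = 56
x0_5 = 264
y0_5 = 224
cx_6 = 272
cy_6 = 400
r_6 = 16
cx_7 = 368
cy_7 = 88
r_7 = 56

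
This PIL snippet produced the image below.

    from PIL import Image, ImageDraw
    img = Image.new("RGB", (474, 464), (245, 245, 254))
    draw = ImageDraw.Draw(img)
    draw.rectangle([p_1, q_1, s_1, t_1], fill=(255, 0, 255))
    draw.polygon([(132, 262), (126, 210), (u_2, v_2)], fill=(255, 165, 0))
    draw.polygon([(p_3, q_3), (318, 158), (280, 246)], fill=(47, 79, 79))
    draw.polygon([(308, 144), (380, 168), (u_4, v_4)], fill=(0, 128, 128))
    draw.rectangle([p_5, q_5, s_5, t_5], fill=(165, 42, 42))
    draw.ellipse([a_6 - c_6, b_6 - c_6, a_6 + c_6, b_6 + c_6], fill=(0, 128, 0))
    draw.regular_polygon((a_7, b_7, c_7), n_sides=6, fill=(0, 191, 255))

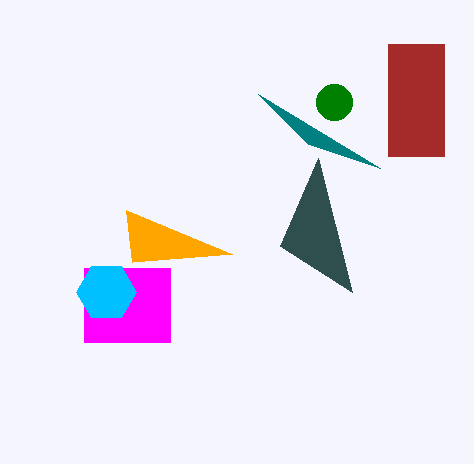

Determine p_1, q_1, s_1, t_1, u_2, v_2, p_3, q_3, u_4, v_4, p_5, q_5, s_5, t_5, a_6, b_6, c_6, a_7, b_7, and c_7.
p_1 = 84; q_1 = 268; s_1 = 170; t_1 = 342; u_2 = 232; v_2 = 254; p_3 = 352; q_3 = 292; u_4 = 258; v_4 = 94; p_5 = 388; q_5 = 44; s_5 = 444; t_5 = 156; a_6 = 334; b_6 = 102; c_6 = 18; a_7 = 106; b_7 = 292; c_7 = 30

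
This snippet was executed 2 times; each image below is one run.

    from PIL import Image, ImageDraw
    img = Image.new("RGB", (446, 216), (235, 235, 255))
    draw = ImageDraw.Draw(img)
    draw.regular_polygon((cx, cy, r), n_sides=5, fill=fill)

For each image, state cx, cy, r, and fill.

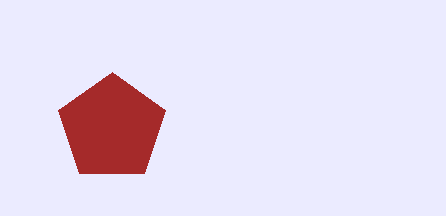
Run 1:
cx = 112
cy = 128
r = 56
fill = 'brown'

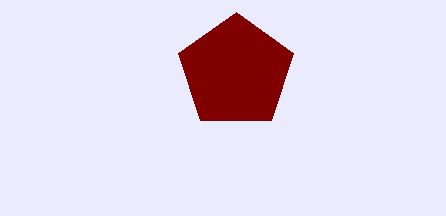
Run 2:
cx = 236; cy = 72; r = 60; fill = 'maroon'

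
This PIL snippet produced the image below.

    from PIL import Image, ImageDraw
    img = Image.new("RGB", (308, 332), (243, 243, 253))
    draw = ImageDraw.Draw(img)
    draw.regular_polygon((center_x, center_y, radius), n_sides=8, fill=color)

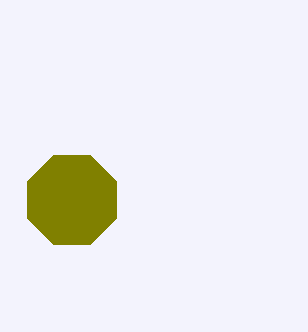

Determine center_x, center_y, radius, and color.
center_x = 72; center_y = 200; radius = 48; color = 'olive'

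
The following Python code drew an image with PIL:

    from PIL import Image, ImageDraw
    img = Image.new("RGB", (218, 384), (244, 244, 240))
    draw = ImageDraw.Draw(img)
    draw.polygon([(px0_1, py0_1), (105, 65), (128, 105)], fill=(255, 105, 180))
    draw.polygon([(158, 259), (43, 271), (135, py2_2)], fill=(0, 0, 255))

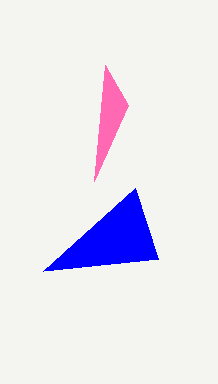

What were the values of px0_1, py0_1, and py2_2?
px0_1 = 94; py0_1 = 181; py2_2 = 188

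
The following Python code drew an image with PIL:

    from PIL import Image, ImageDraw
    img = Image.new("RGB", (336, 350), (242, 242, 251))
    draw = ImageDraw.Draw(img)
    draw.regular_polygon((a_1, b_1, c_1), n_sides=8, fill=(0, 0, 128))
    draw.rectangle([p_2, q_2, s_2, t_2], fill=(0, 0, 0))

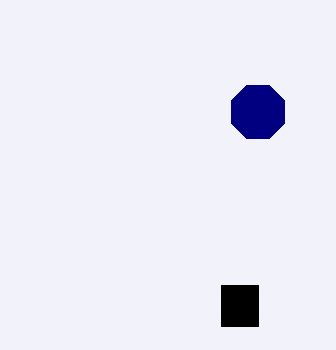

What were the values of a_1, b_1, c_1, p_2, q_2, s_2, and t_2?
a_1 = 258; b_1 = 112; c_1 = 29; p_2 = 221; q_2 = 285; s_2 = 258; t_2 = 326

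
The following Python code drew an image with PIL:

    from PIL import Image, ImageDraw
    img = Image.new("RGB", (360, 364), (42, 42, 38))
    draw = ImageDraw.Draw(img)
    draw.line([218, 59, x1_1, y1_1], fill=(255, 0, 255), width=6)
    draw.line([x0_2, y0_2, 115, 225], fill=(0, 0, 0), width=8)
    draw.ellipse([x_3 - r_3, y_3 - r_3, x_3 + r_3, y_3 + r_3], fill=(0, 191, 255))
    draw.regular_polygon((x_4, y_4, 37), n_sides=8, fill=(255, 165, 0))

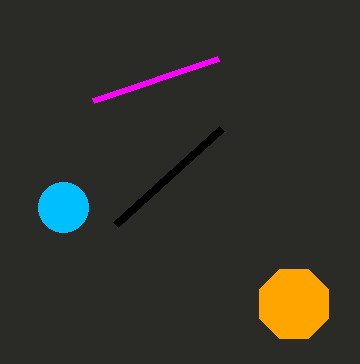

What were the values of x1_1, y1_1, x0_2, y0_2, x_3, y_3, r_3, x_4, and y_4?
x1_1 = 93, y1_1 = 101, x0_2 = 221, y0_2 = 129, x_3 = 63, y_3 = 207, r_3 = 25, x_4 = 294, y_4 = 304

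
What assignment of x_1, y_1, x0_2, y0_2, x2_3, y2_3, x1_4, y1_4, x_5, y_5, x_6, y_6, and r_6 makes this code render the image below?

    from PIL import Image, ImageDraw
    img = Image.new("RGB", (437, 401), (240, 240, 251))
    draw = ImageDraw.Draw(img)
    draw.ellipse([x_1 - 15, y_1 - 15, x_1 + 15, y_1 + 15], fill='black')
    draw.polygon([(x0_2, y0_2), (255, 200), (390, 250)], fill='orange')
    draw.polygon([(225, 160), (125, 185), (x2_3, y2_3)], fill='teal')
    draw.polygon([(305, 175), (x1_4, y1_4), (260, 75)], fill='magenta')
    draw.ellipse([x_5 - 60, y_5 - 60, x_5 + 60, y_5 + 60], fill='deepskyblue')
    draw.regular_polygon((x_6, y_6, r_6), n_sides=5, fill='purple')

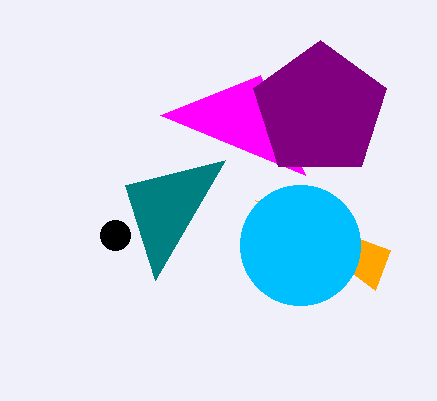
x_1 = 115; y_1 = 235; x0_2 = 375; y0_2 = 290; x2_3 = 155; y2_3 = 280; x1_4 = 160; y1_4 = 115; x_5 = 300; y_5 = 245; x_6 = 320; y_6 = 110; r_6 = 70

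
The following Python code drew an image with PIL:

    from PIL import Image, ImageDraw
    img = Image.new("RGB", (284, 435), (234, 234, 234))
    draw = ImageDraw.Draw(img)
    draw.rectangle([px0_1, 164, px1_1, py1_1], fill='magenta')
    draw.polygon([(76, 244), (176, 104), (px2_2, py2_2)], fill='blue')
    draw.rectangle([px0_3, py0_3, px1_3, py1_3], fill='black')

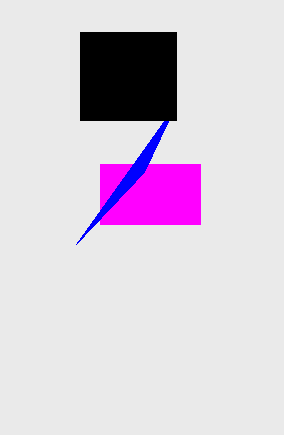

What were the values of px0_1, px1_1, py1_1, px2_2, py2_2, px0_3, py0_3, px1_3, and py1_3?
px0_1 = 100, px1_1 = 200, py1_1 = 224, px2_2 = 144, py2_2 = 172, px0_3 = 80, py0_3 = 32, px1_3 = 176, py1_3 = 120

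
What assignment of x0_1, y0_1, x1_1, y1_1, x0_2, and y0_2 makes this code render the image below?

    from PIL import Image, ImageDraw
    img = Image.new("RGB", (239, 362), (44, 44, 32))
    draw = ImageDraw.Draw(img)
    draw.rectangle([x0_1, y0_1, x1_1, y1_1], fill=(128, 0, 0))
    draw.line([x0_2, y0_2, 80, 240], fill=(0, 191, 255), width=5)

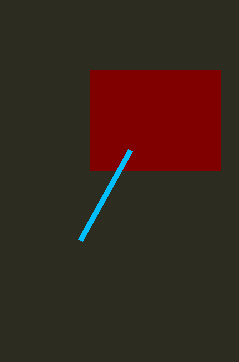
x0_1 = 90, y0_1 = 70, x1_1 = 220, y1_1 = 170, x0_2 = 130, y0_2 = 150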